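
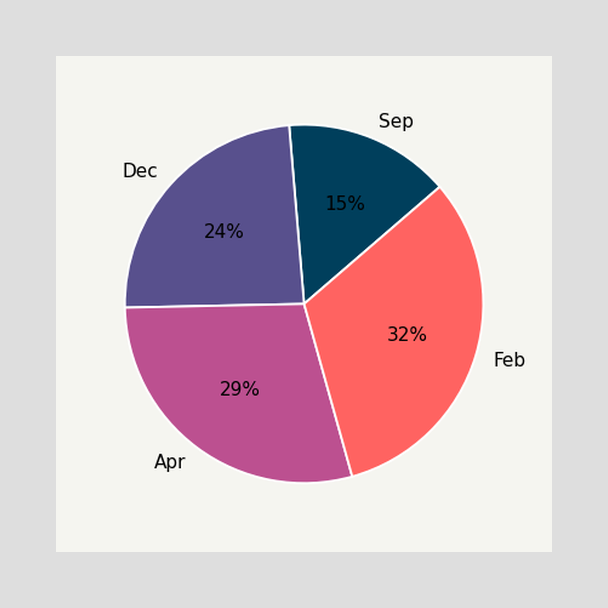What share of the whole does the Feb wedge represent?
32%

The Feb slice takes up 32% of the pie.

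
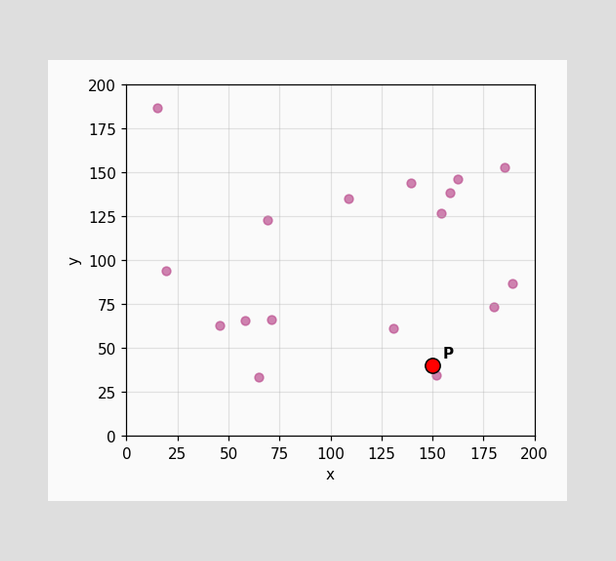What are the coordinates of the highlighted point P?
(150, 40)

Following the gridlines from P to each axis, P sits at (150, 40).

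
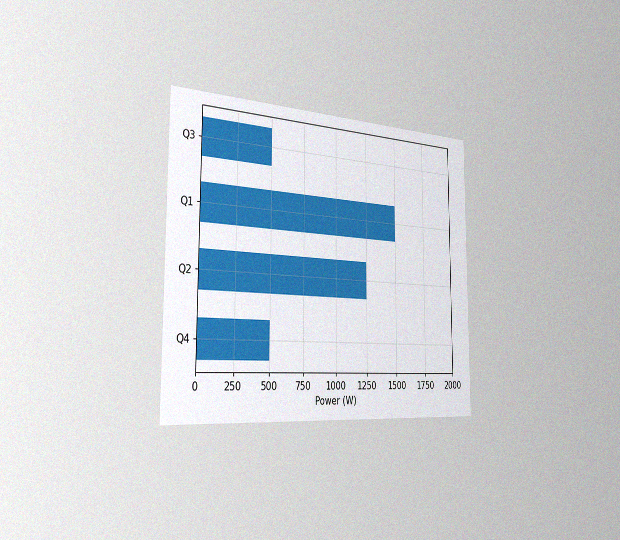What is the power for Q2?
1250W

The chart is viewed slightly from the left, with some photo noise. Reading along the chart's x-axis, the Q2 bar reaches 1250W.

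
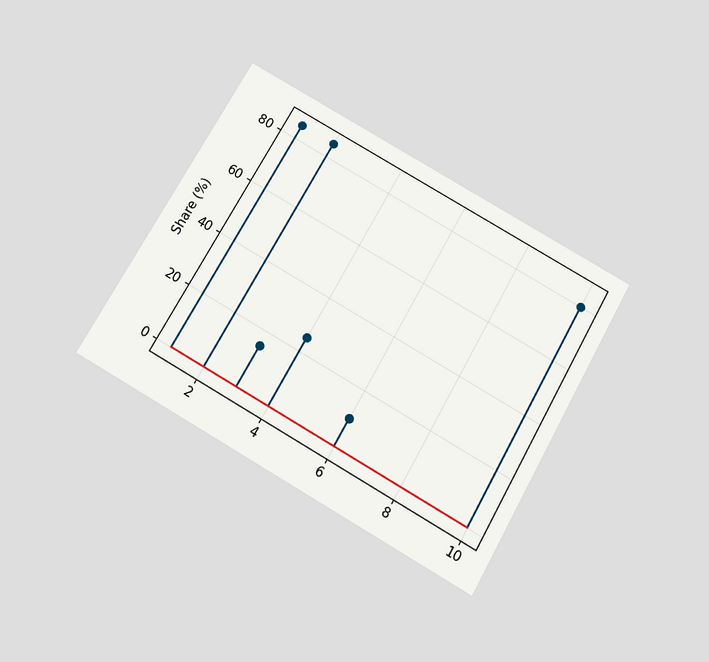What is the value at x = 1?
The chart is tilted about 30° clockwise and viewed slightly from below. The stem at x=1 reaches 85%.

85%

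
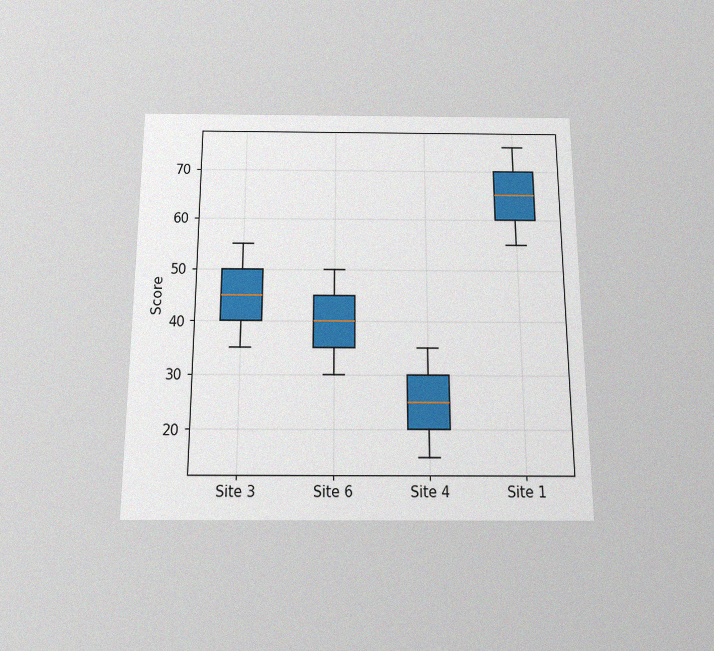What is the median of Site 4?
25

The chart is viewed slightly from below, with some photo noise. The median line in the Site 4 box sits at 25.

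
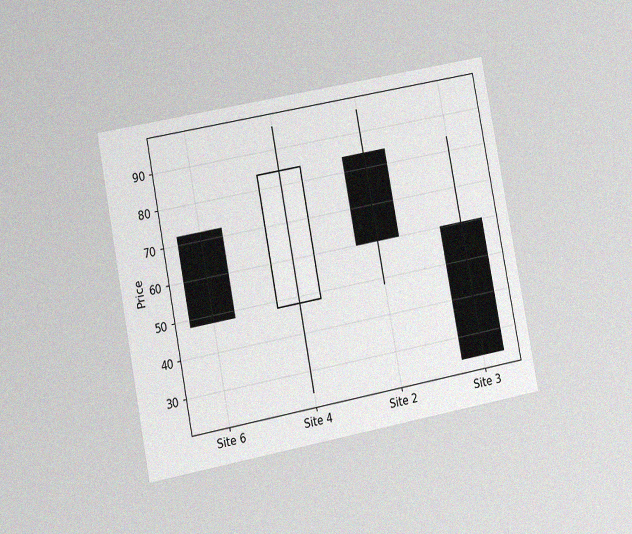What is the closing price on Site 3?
24

The chart is tilted about 11° counter-clockwise and viewed at a slight angle, with some photo noise. The Site 3 candle closes at 24.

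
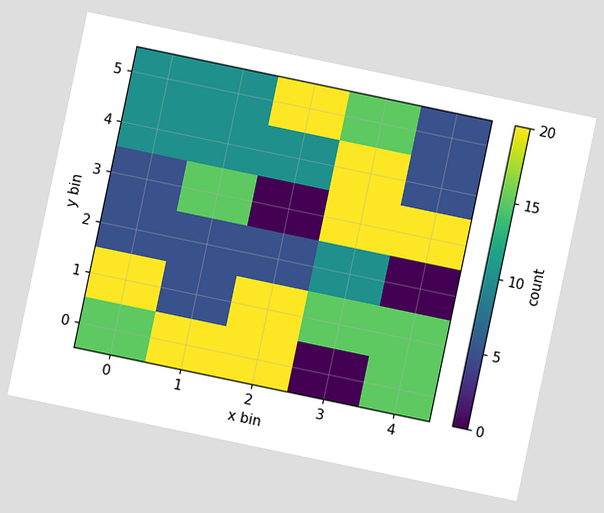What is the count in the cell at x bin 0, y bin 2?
The chart is tilted about 12° clockwise. Matching the cell (0, 2) against the colorbar gives 5.

5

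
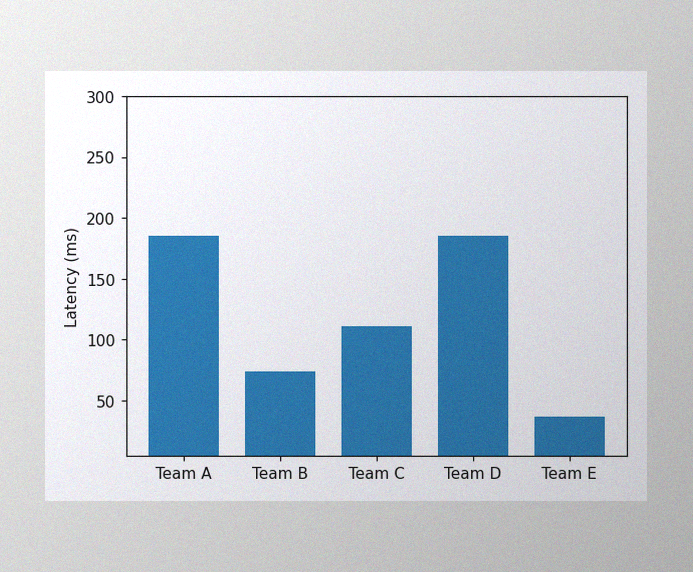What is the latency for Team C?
111ms

The image has some photo noise and uneven lighting. Reading along the chart's y-axis, the Team C bar reaches 111ms.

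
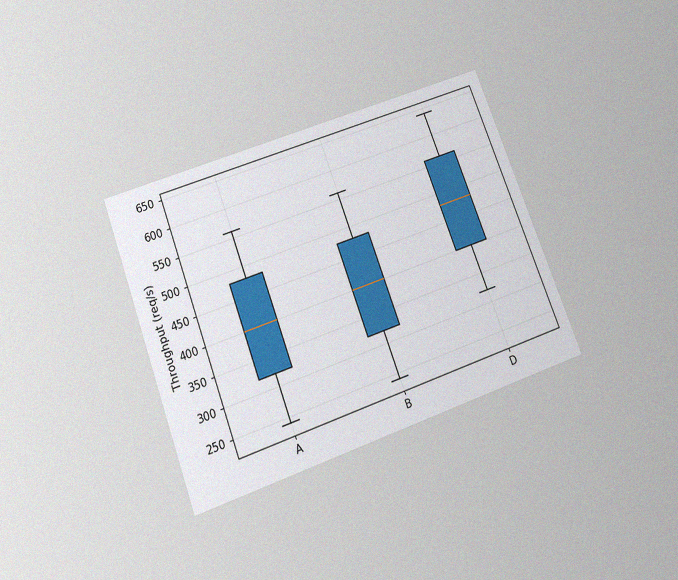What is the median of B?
400req/s

The chart is tilted about 21° counter-clockwise and viewed slightly from below, with some photo noise. The median line in the B box sits at 400req/s.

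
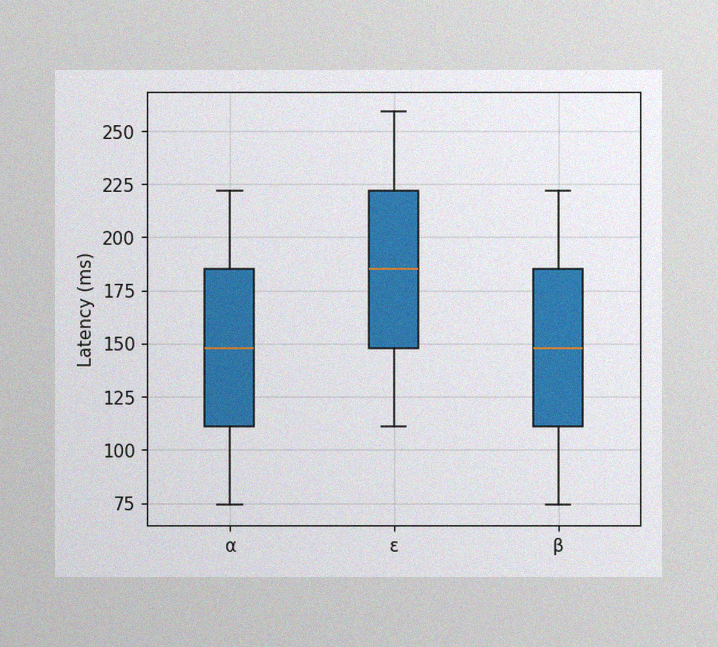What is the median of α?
148ms

The image has some photo noise and uneven lighting. The median line in the α box sits at 148ms.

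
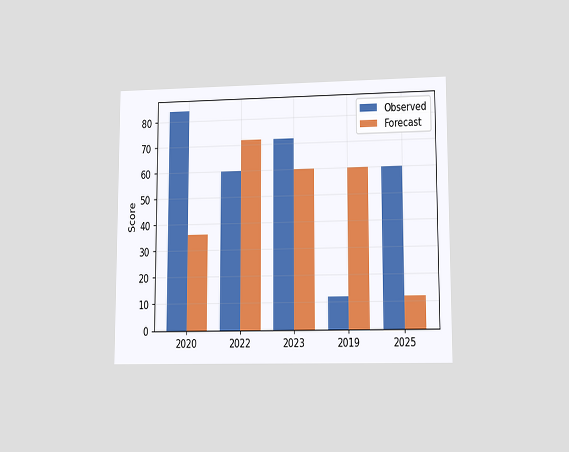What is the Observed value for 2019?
The chart is viewed at a slight angle. The Observed bar at 2019 reaches 12 on the y-axis.

12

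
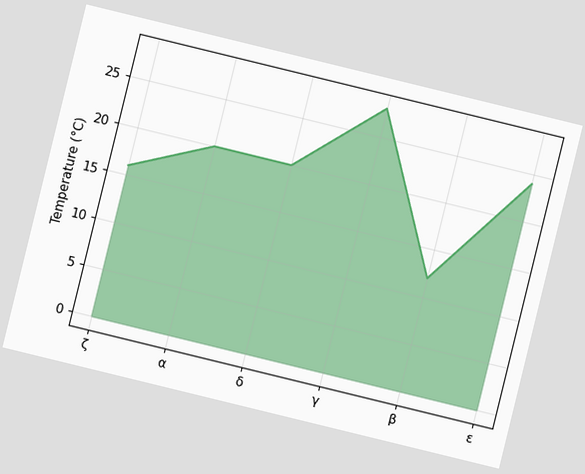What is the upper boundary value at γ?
The chart is tilted about 14° clockwise. At γ the upper boundary is at 28°C.

28°C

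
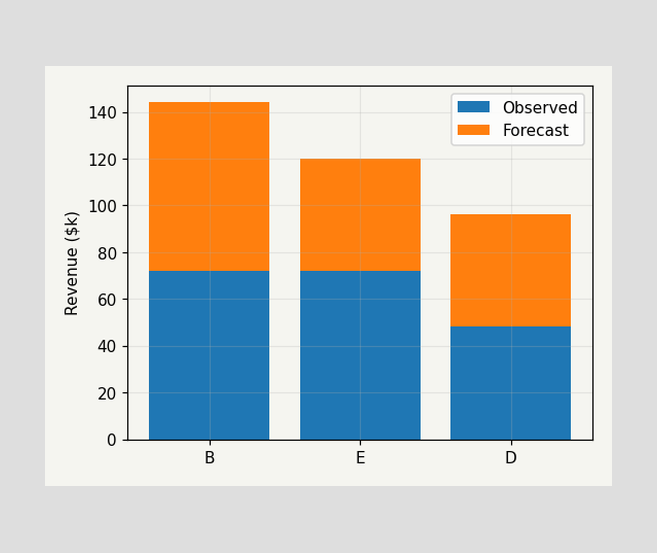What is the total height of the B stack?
The B stack's top reaches $144k on the y-axis.

$144k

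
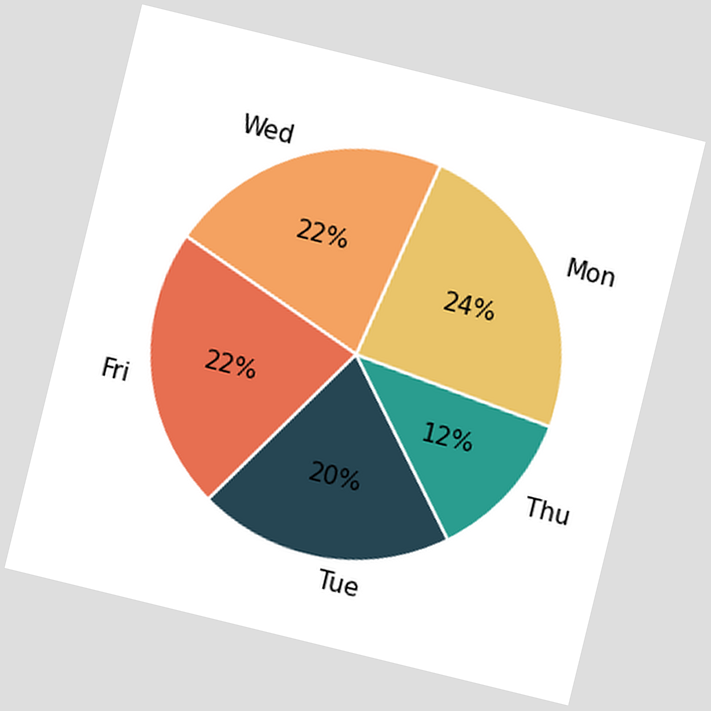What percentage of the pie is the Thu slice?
The chart is tilted about 14° clockwise. The Thu slice takes up 12% of the pie.

12%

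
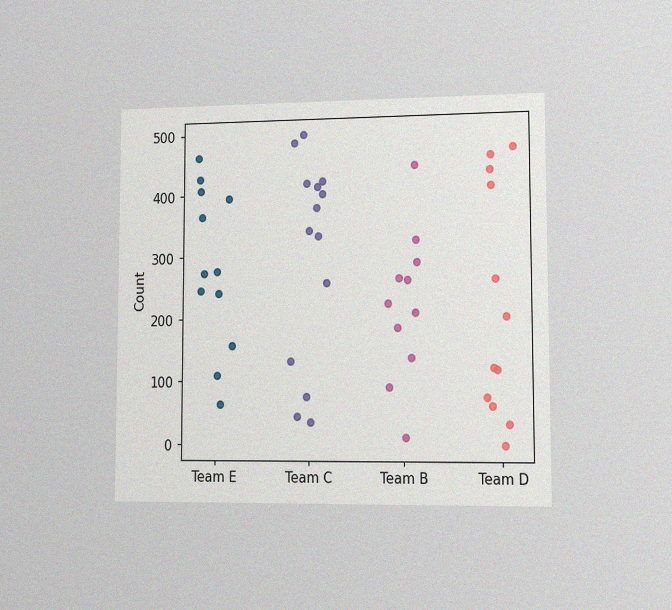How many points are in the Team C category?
14

The chart is viewed slightly from the right, with some photo noise. Counting the markers in the Team C column gives 14.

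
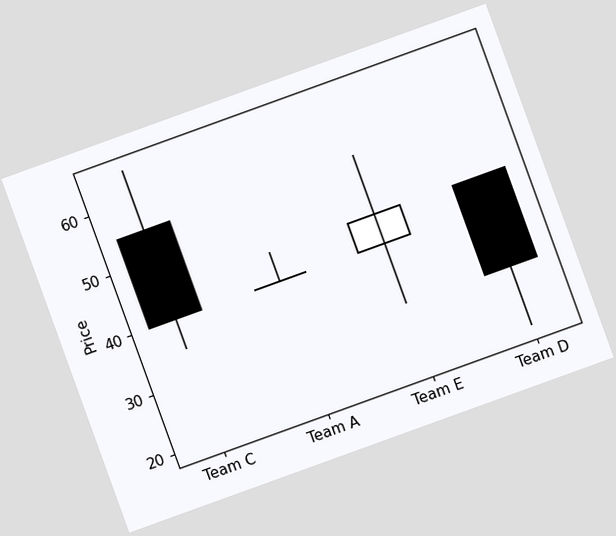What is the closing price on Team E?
45

The chart is tilted about 20° counter-clockwise. The Team E candle closes at 45.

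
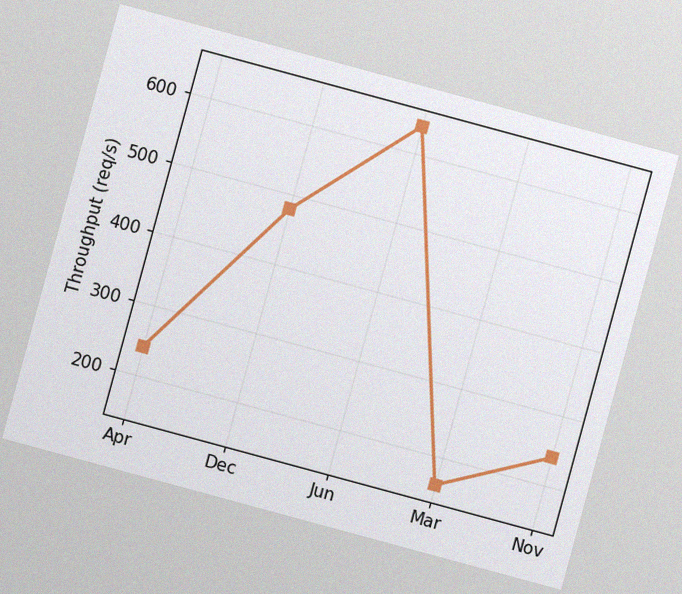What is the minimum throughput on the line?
The chart is tilted about 15° clockwise, with some photo noise. The lowest point is at Mar, and reading across to the y-axis gives 160req/s.

160req/s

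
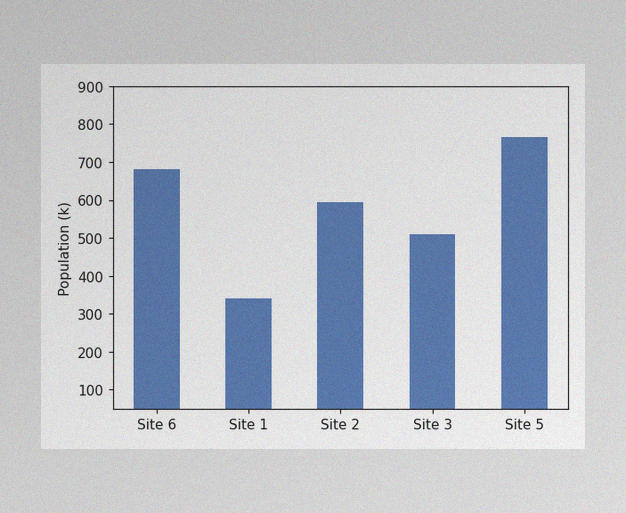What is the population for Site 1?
The image has some photo noise and uneven lighting. Reading along the chart's y-axis, the Site 1 bar reaches 340k.

340k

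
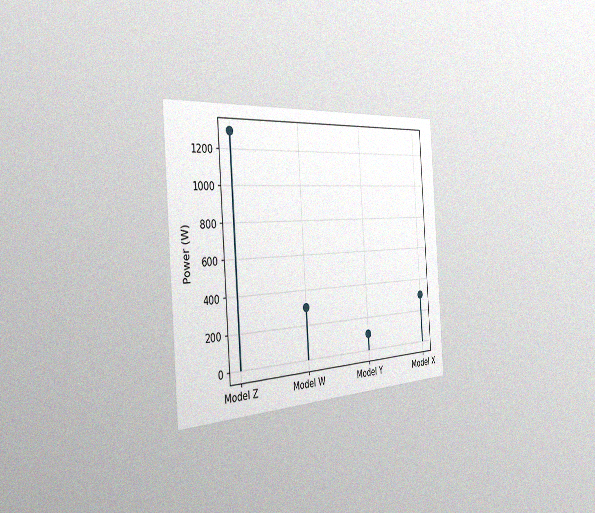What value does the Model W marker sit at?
300W

The chart is tilted about 4° counter-clockwise and viewed slightly from the left, with some photo noise. The Model W marker sits at 300W.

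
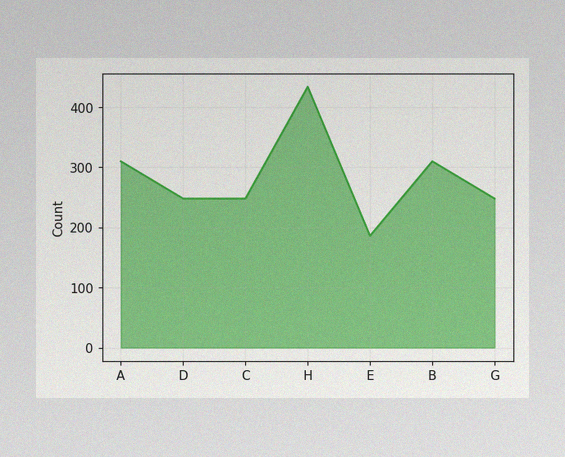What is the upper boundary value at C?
248

The image has some photo noise and uneven lighting. At C the upper boundary is at 248.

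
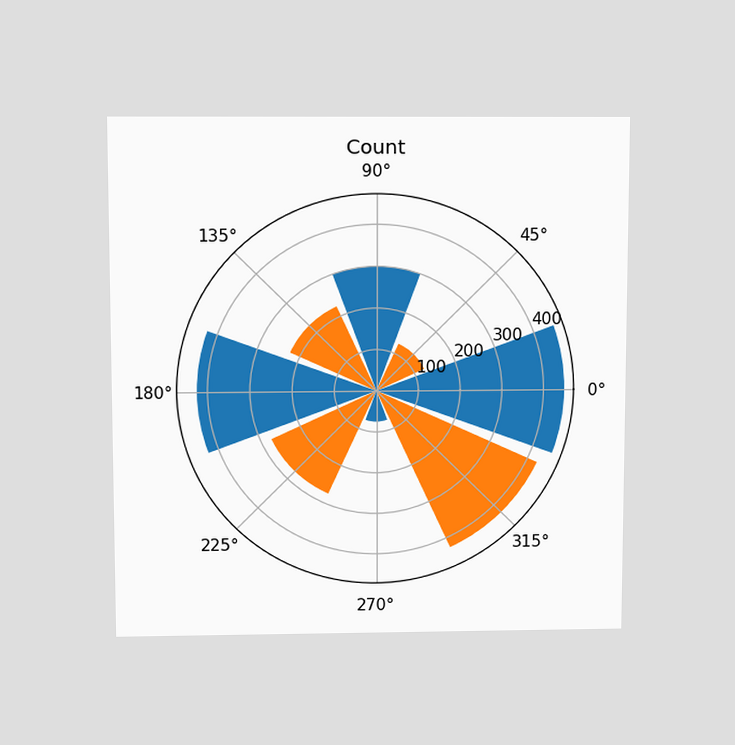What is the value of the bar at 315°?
The chart is viewed slightly from above. The bar at 315° reaches 425 on the radial axis.

425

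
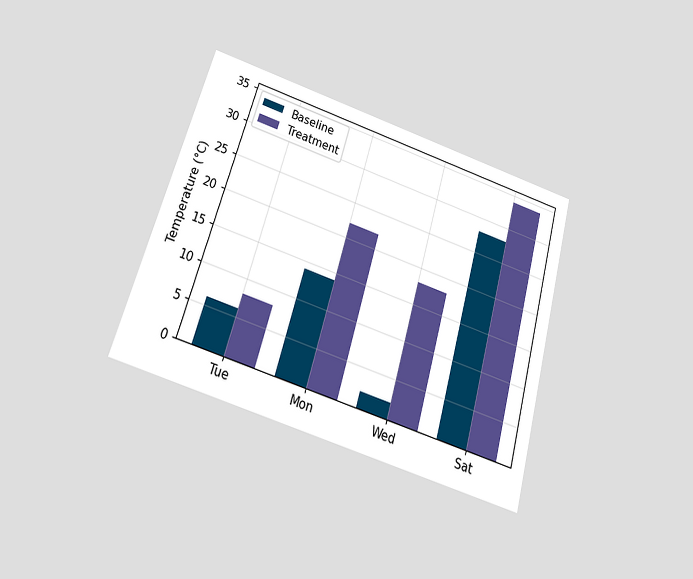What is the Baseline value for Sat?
28°C

The chart is tilted about 16° clockwise and viewed slightly from below. The Baseline bar at Sat reaches 28°C on the y-axis.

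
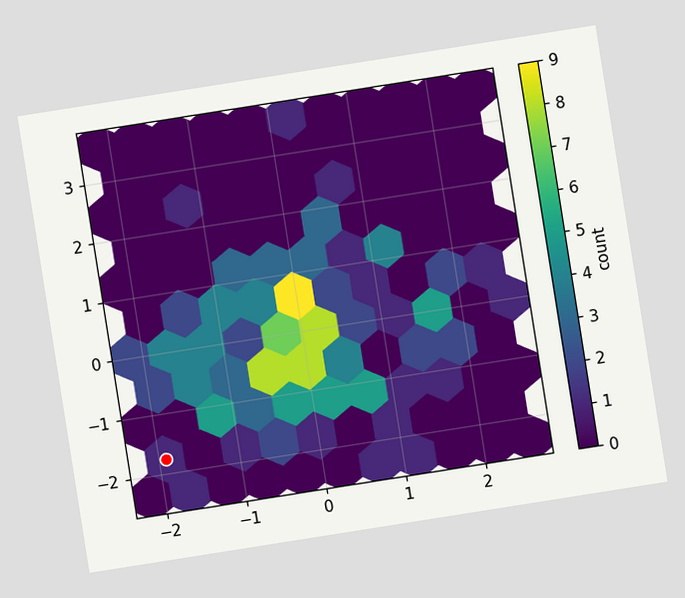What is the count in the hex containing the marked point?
The chart is tilted about 9° counter-clockwise. The marked hex reads 1 on the colorbar.

1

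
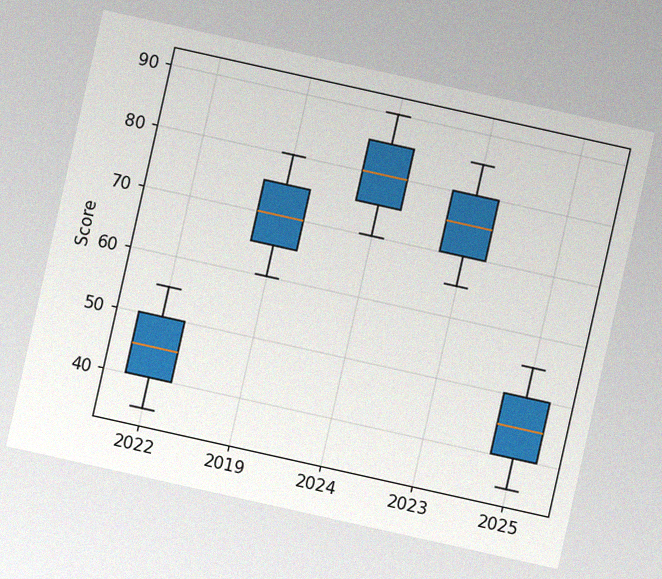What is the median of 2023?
75

The chart is tilted about 13° clockwise, with some photo noise. The median line in the 2023 box sits at 75.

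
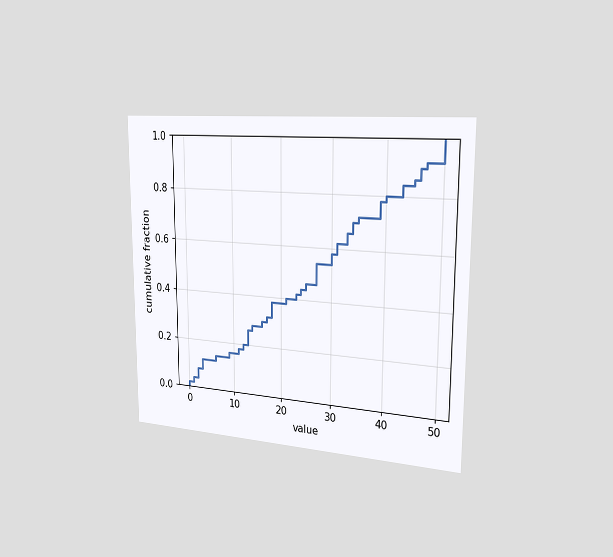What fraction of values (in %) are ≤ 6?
14%

The chart is viewed slightly from the right. At x=6 the ECDF step is at 14%.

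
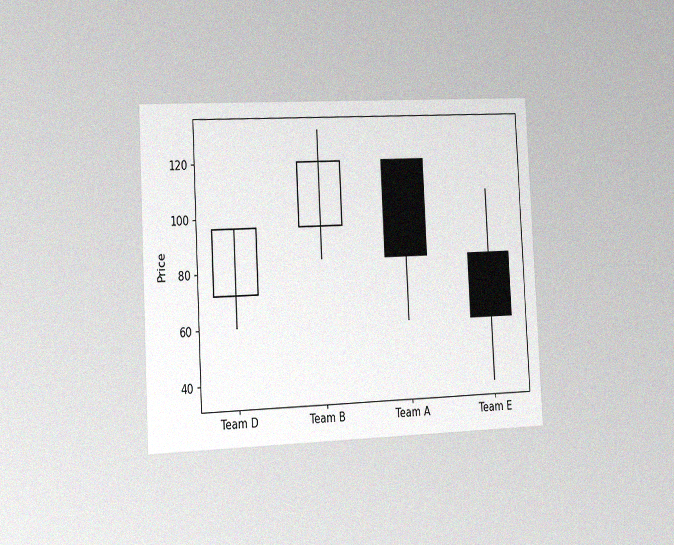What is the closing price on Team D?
96

The chart is tilted about 3° counter-clockwise and viewed slightly from the left, with some photo noise. The Team D candle closes at 96.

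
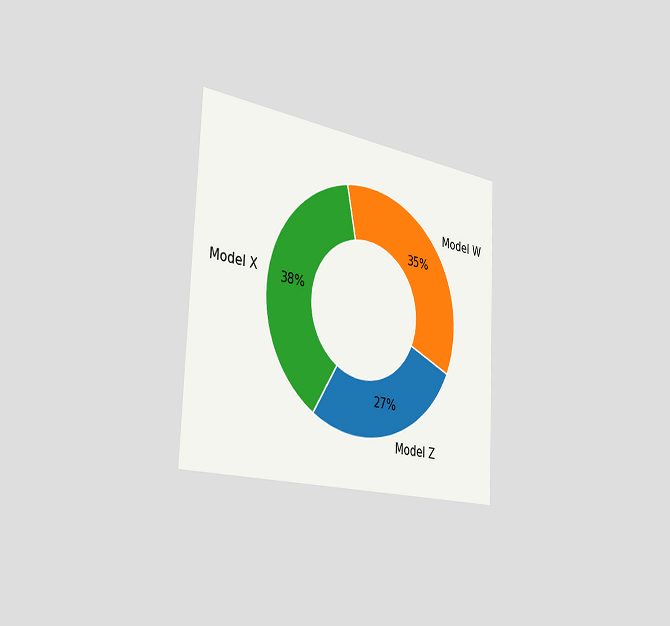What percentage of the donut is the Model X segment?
38%

The chart is tilted about 3° clockwise and viewed slightly from the left. The Model X segment takes up 38% of the ring.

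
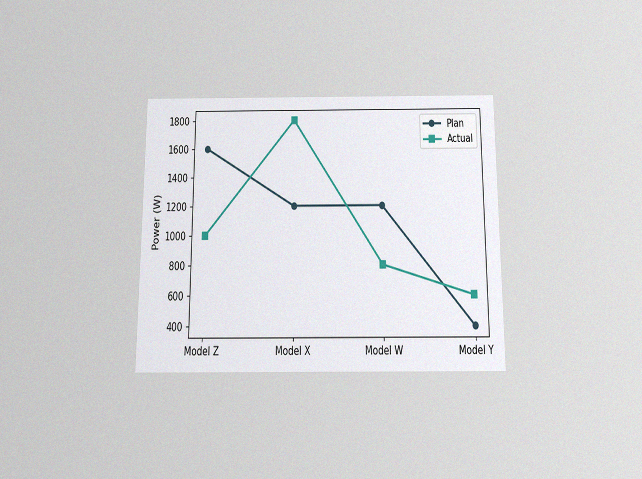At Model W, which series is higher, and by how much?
The chart is viewed slightly from below, with some photo noise. At Model W, Plan sits above the other line by 400W.

Plan, by 400W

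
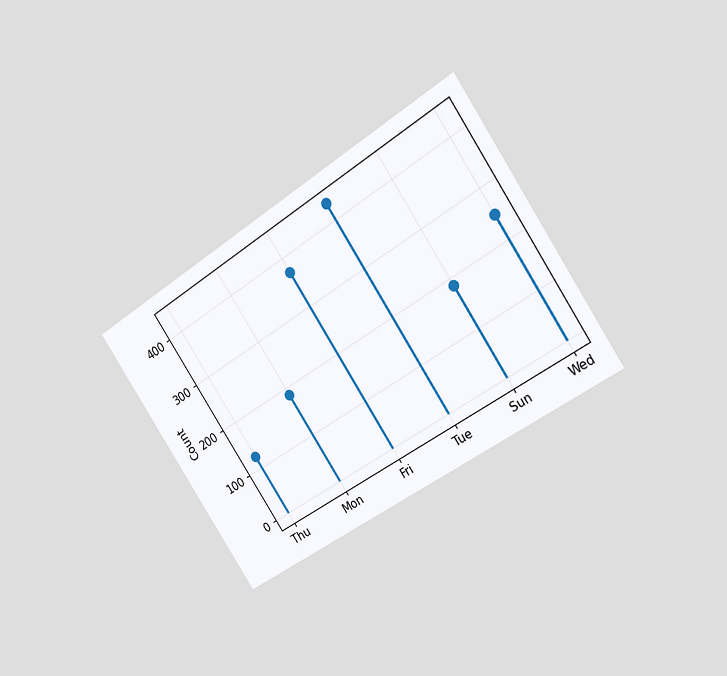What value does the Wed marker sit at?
The chart is tilted about 34° counter-clockwise and viewed slightly from the right. The Wed marker sits at 248.

248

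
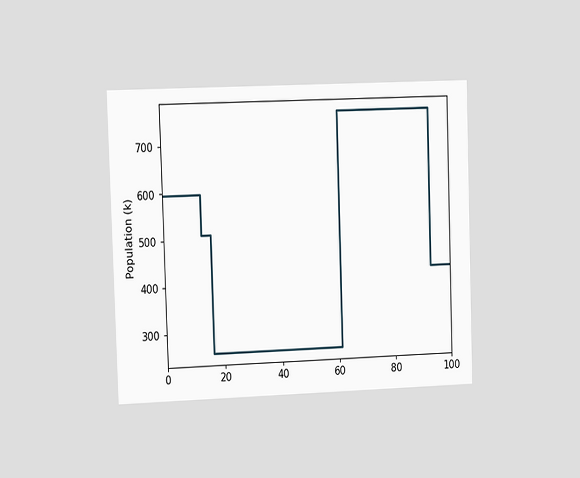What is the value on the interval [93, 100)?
425k

The chart is viewed at a slight angle. On [93, 100) the step sits at 425k.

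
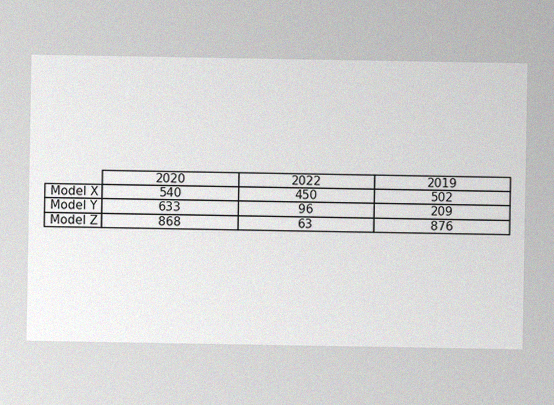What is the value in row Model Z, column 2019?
876

The image has some photo noise and uneven lighting. The (Model Z, 2019) cell reads 876.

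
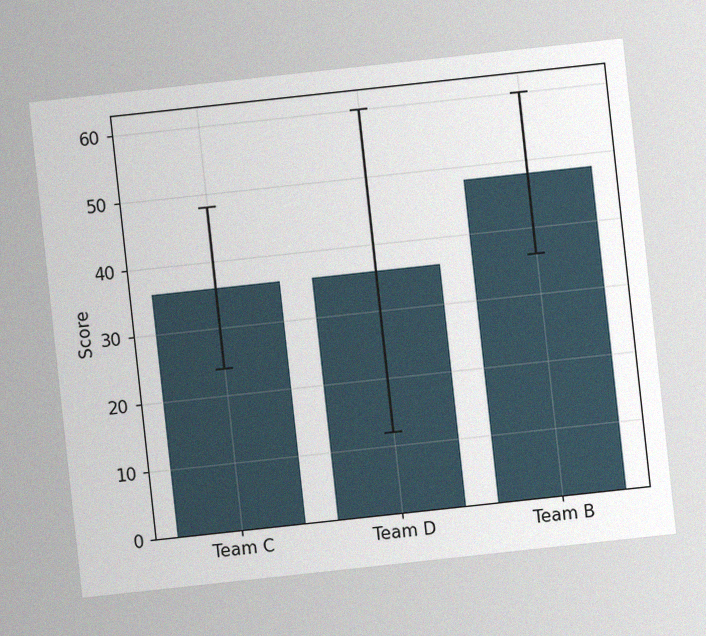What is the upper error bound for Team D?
The chart is tilted about 6° counter-clockwise, with some photo noise. The Team D bar's upper whisker reaches 60.

60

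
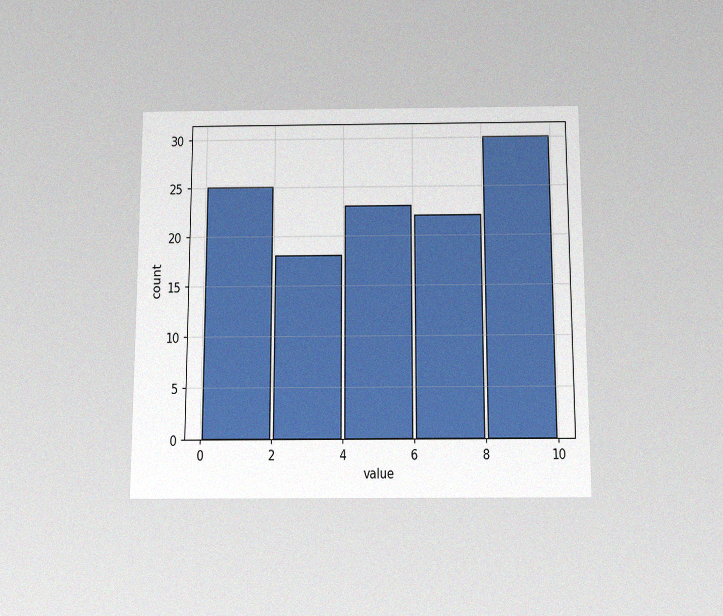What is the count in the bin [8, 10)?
The chart is viewed slightly from below, with some photo noise. The [8, 10) bin has height 30.

30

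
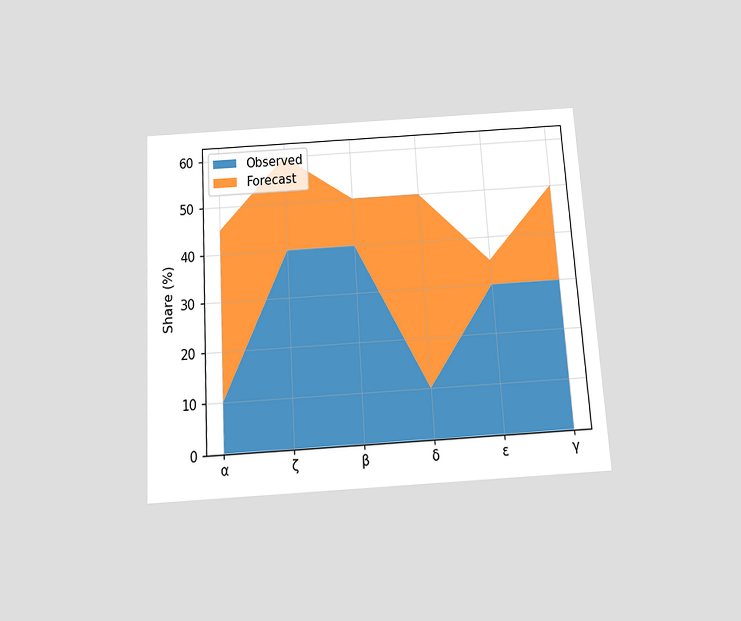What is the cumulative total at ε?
35%

The chart is tilted about 3° counter-clockwise and viewed slightly from below. The stacked total at ε reaches 35%.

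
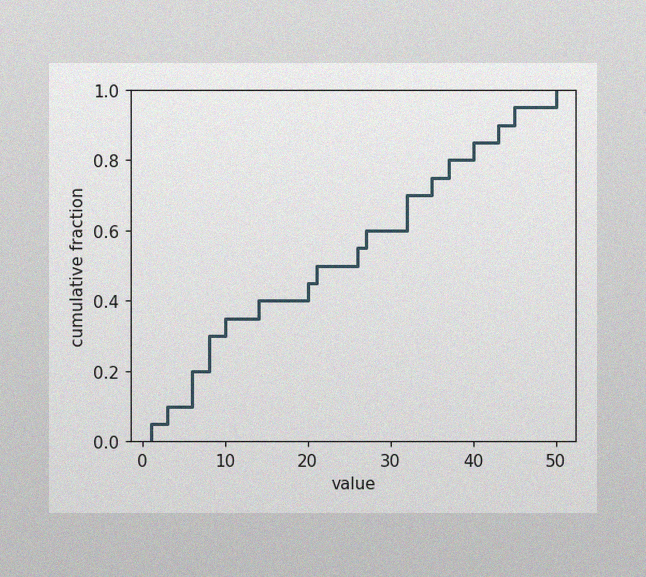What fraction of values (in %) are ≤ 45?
The image has some photo noise and uneven lighting. At x=45 the ECDF step is at 95%.

95%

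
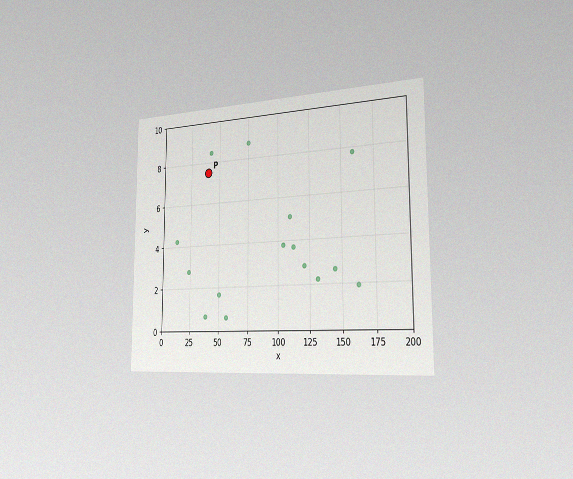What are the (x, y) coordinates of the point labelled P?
(40, 7.5)

The chart is viewed slightly from the right, with some photo noise. Following the gridlines from P to each axis, P sits at (40, 7.5).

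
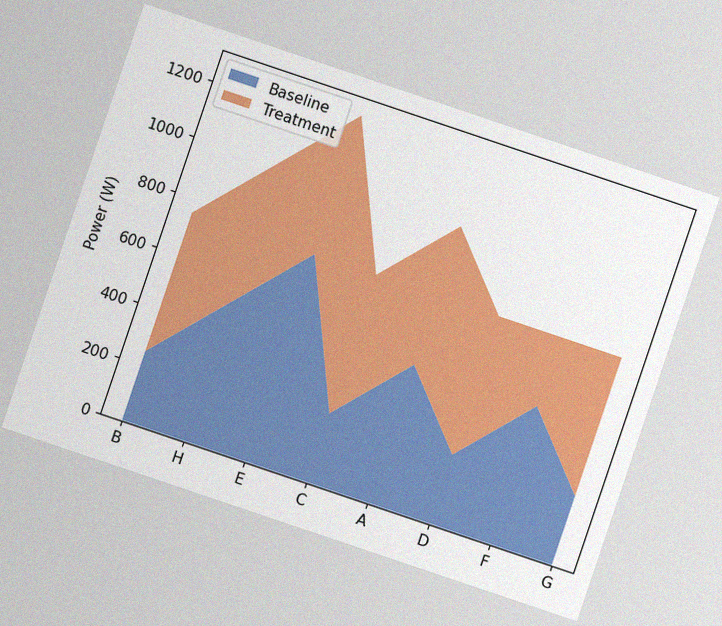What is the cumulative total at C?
The chart is tilted about 19° clockwise, with some photo noise. The stacked total at C reaches 750W.

750W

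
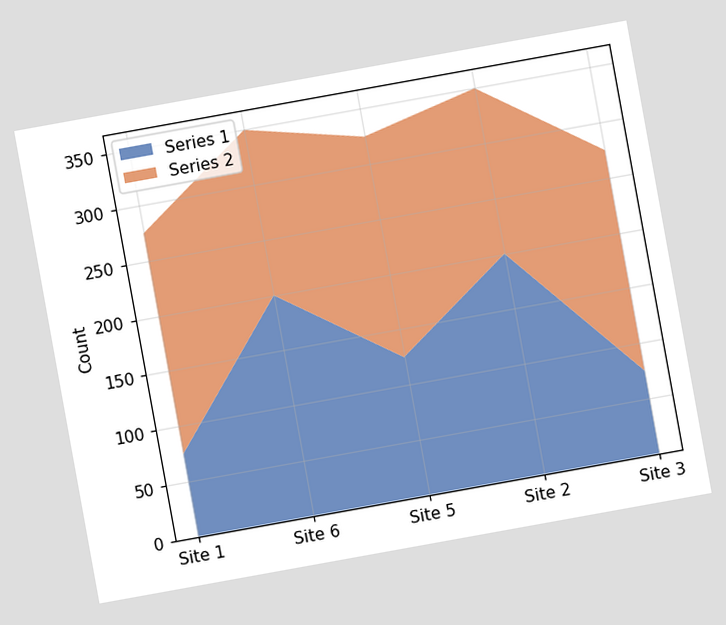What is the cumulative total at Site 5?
325

The chart is tilted about 10° counter-clockwise. The stacked total at Site 5 reaches 325.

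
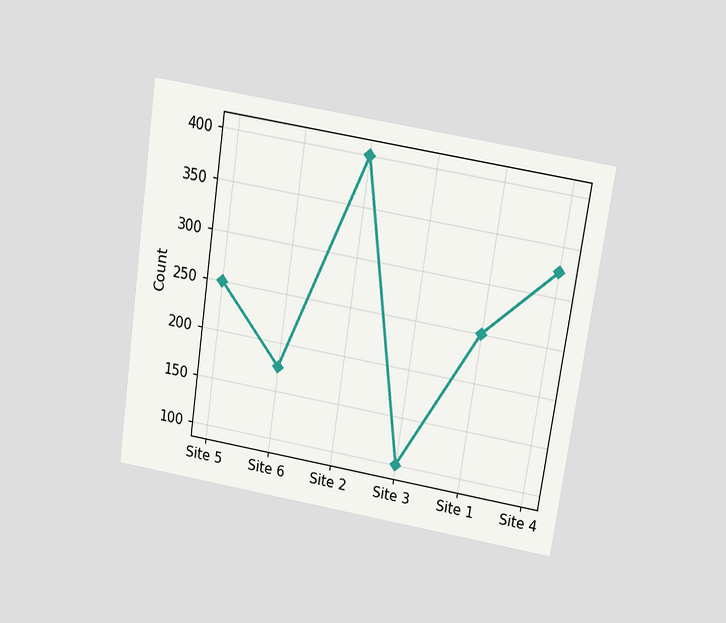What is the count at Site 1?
250

The chart is tilted about 8° clockwise and viewed slightly from above. At Site 1, the line is at 250.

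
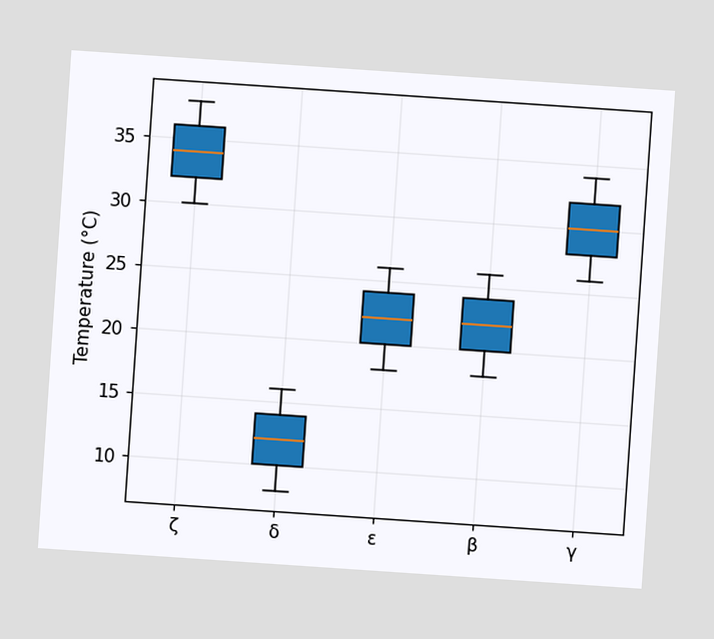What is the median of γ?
The chart is tilted about 4° clockwise. The median line in the γ box sits at 30°C.

30°C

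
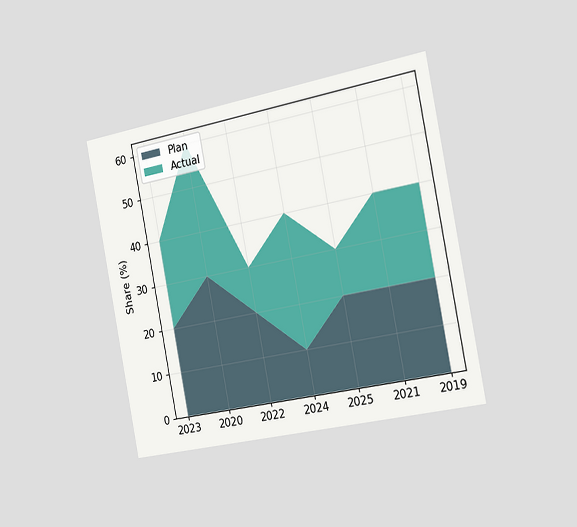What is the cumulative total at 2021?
The chart is tilted about 11° counter-clockwise and viewed slightly from the right. The stacked total at 2021 reaches 40%.

40%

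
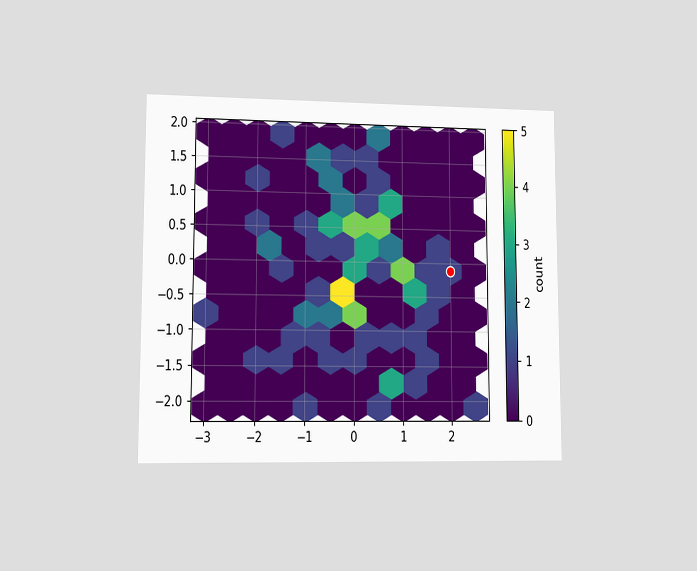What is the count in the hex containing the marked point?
The chart is viewed at a slight angle. The marked hex reads 1 on the colorbar.

1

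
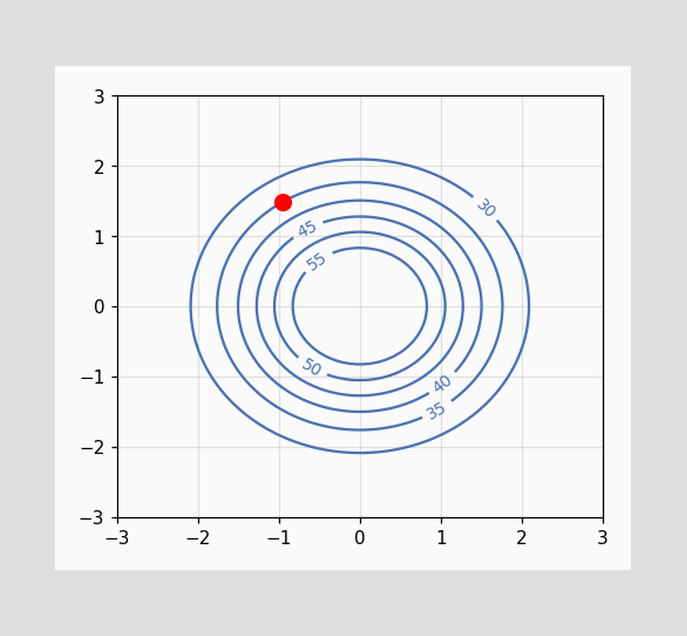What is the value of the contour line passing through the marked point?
The marked point sits on the contour labelled 35.

35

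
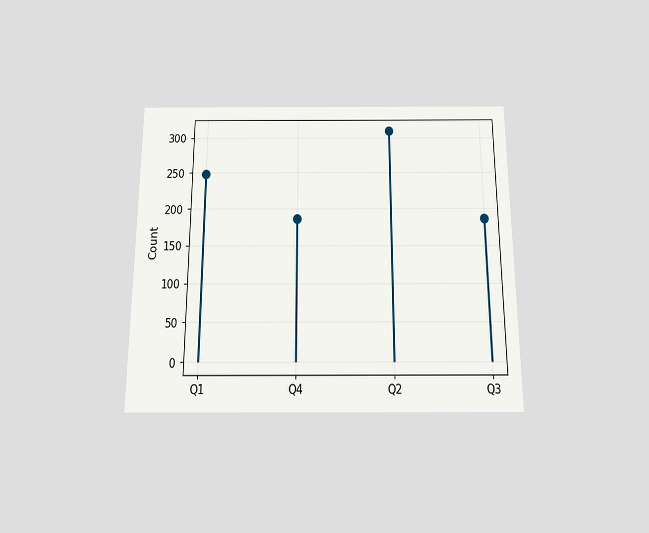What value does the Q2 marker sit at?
The chart is viewed slightly from below. The Q2 marker sits at 310.

310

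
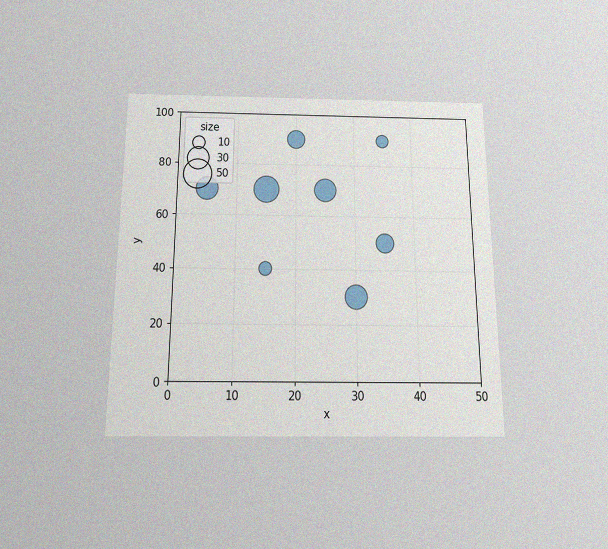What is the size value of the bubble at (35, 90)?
10

The chart is viewed slightly from below, with some photo noise. Matching the bubble at (35, 90) against the size legend gives 10.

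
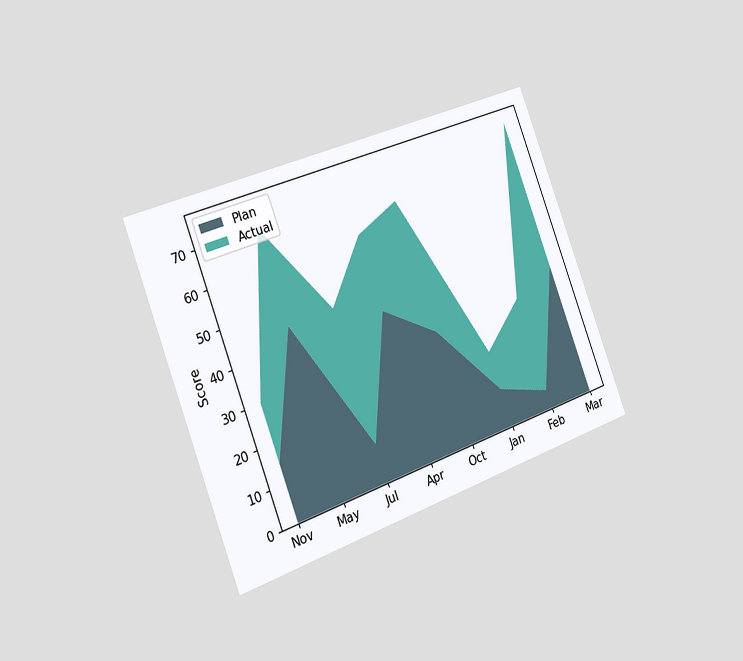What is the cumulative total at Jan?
The chart is tilted about 21° counter-clockwise and viewed slightly from the left. The stacked total at Jan reaches 20.

20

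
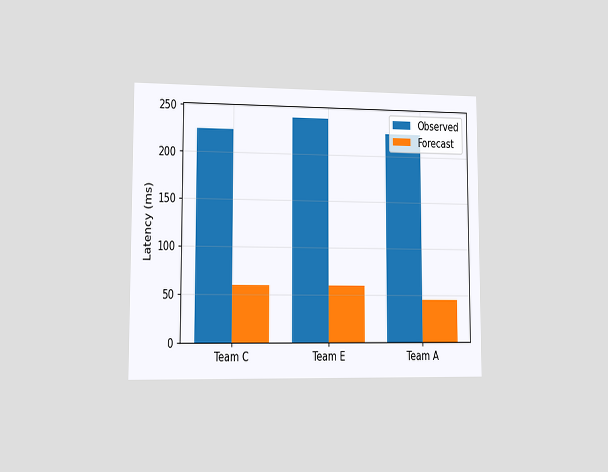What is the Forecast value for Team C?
The chart is viewed slightly from the left. The Forecast bar at Team C reaches 60ms on the y-axis.

60ms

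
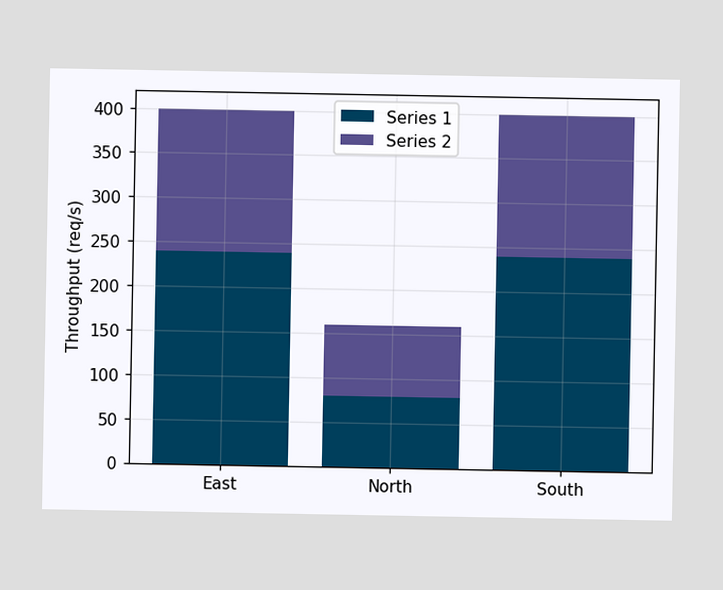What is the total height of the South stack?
The South stack's top reaches 400req/s on the y-axis.

400req/s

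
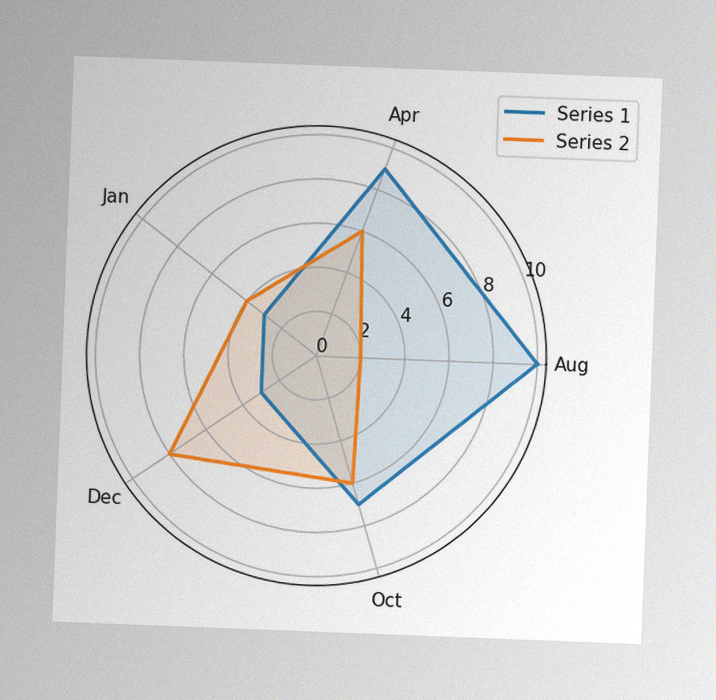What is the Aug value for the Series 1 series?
10

The chart is tilted about 2° clockwise, with some photo noise. On the Aug axis, Series 1 reaches 10.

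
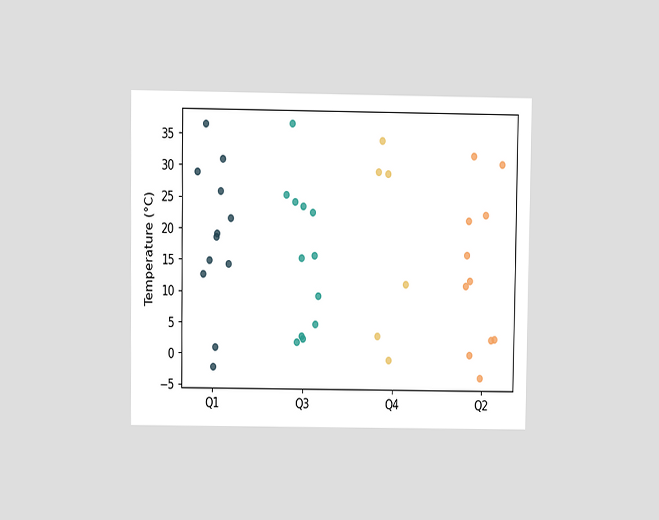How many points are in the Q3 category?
The chart is viewed at a slight angle. Counting the markers in the Q3 column gives 12.

12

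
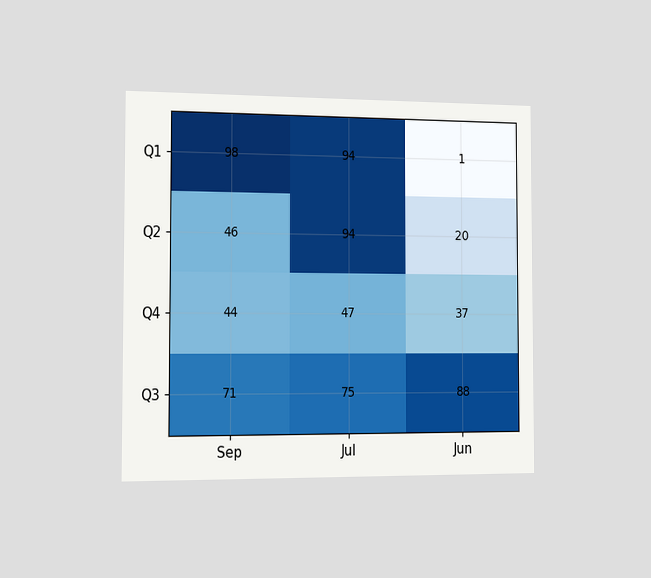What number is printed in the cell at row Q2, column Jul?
The chart is viewed slightly from the left. The (Q2, Jul) cell reads 94.

94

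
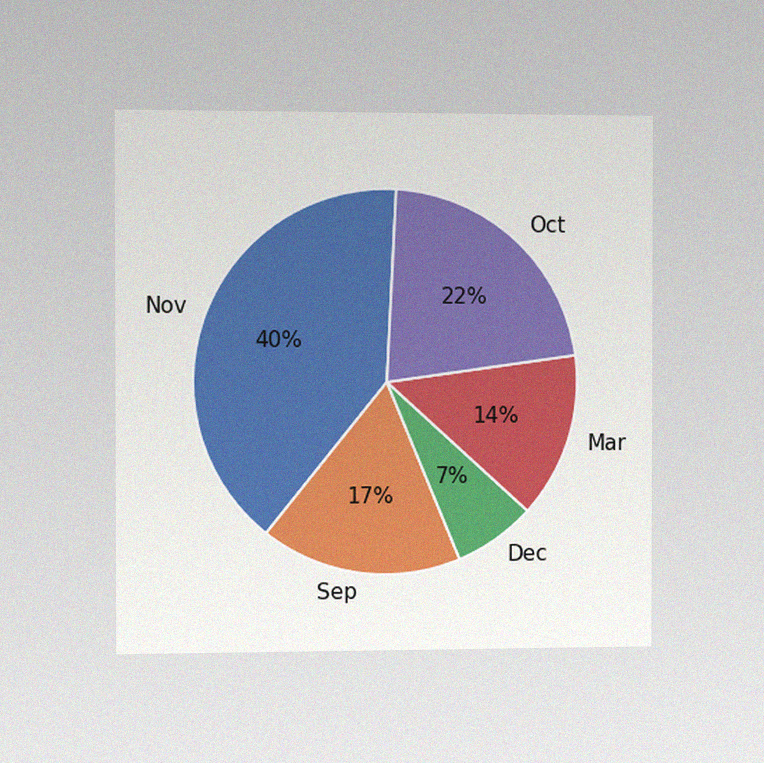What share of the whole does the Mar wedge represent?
14%

The chart is viewed slightly from the left, with some photo noise. The Mar slice takes up 14% of the pie.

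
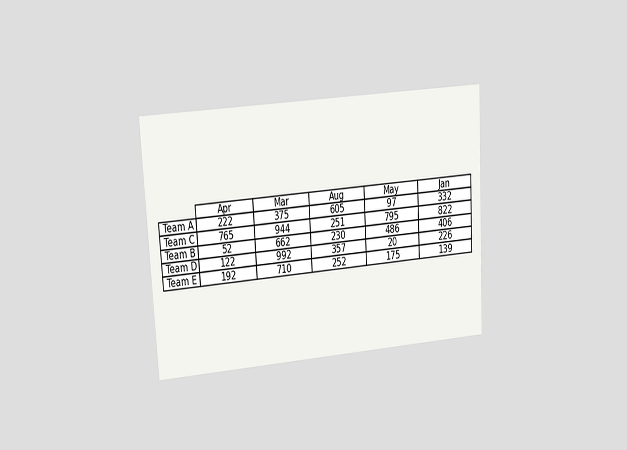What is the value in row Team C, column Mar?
The chart is tilted about 3° counter-clockwise and viewed at a slight angle. The (Team C, Mar) cell reads 944.

944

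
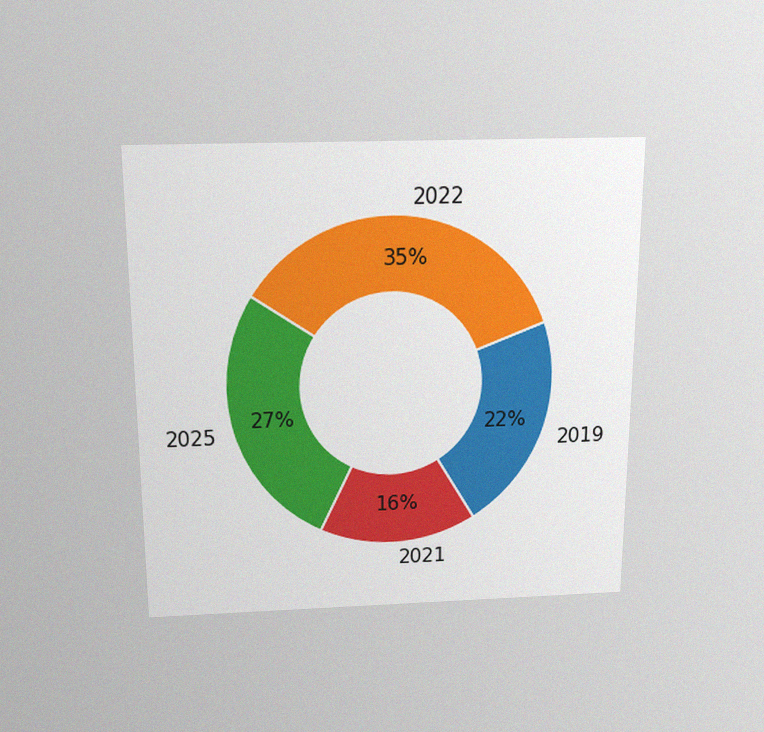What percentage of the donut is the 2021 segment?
The chart is viewed slightly from above, with some photo noise. The 2021 segment takes up 16% of the ring.

16%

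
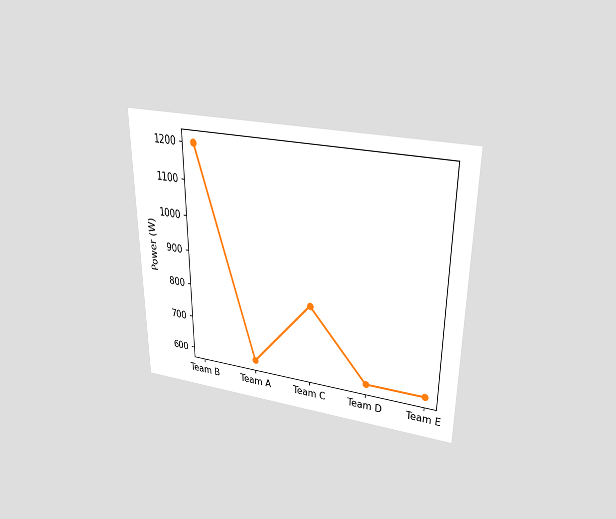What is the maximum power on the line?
The chart is viewed slightly from above. The highest point is at Team B, and reading across to the y-axis gives 1200W.

1200W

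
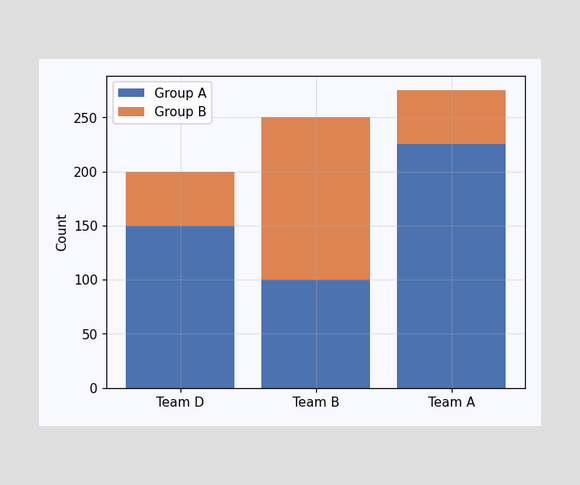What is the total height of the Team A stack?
275

The Team A stack's top reaches 275 on the y-axis.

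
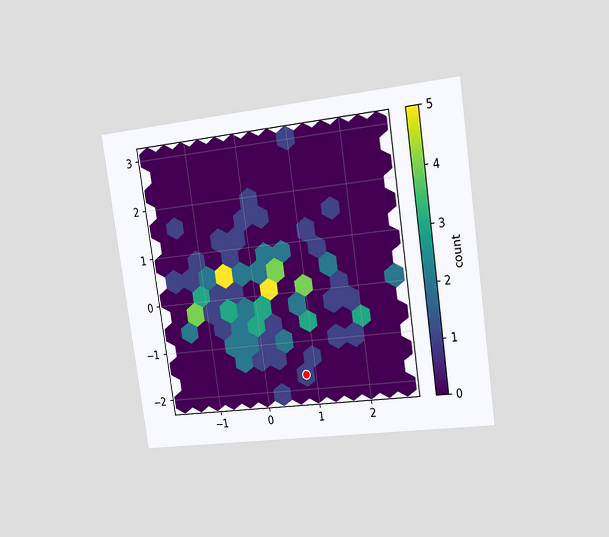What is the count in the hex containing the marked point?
The chart is tilted about 8° counter-clockwise and viewed slightly from the right. The marked hex reads 1 on the colorbar.

1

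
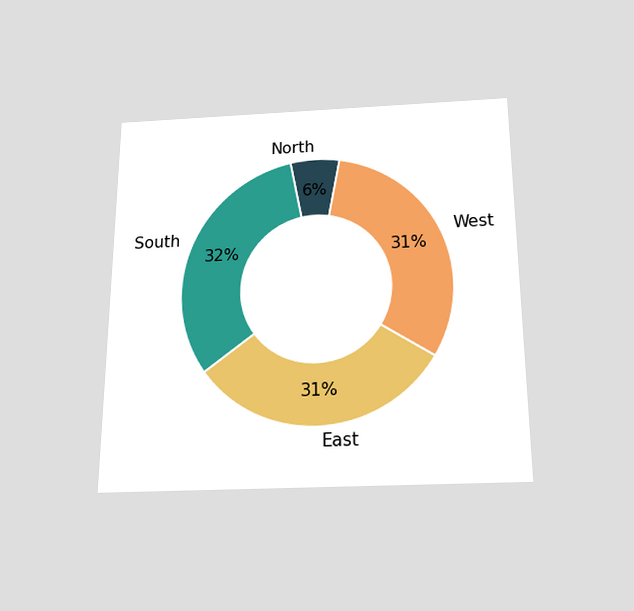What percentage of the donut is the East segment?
The chart is viewed slightly from below. The East segment takes up 31% of the ring.

31%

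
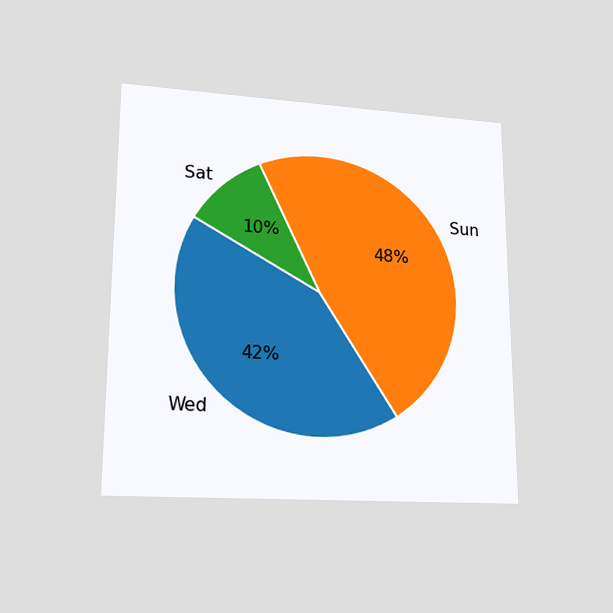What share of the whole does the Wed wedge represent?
The chart is viewed at a slight angle. The Wed slice takes up 42% of the pie.

42%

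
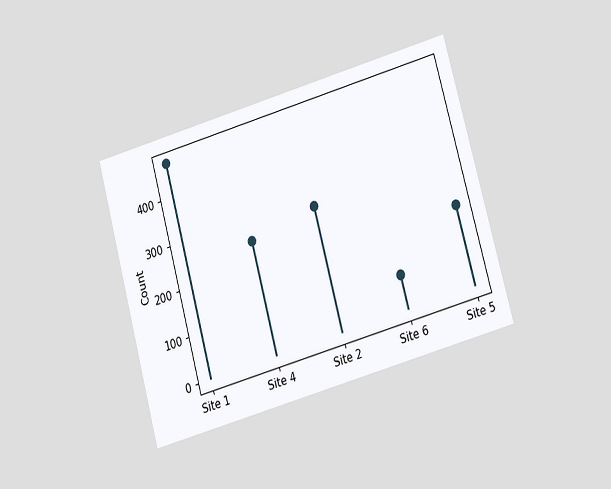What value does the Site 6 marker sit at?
The chart is tilted about 15° counter-clockwise and viewed at a slight angle. The Site 6 marker sits at 75.

75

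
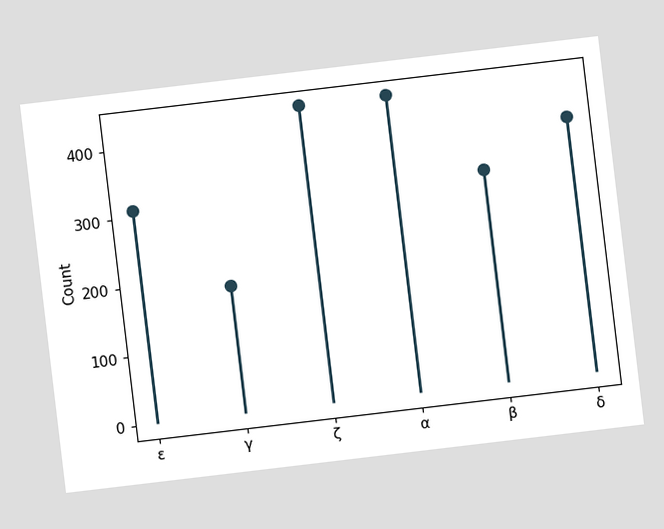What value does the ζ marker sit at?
434

The chart is tilted about 7° counter-clockwise. The ζ marker sits at 434.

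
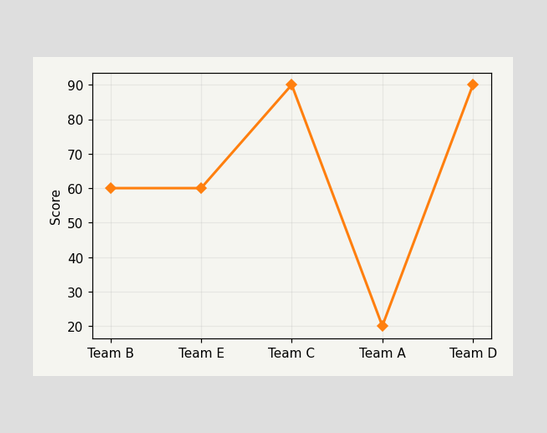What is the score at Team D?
90

At Team D, the line is at 90.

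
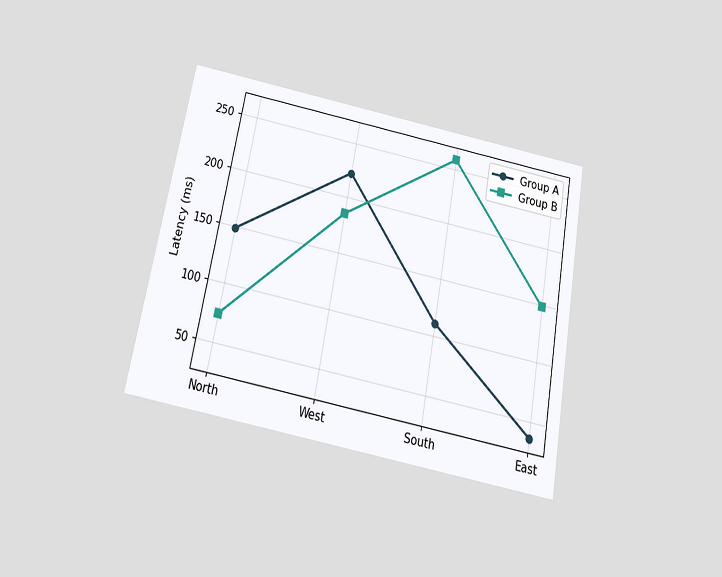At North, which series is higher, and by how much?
Group A, by 74ms

The chart is tilted about 11° clockwise and viewed slightly from below. At North, Group A sits above the other line by 74ms.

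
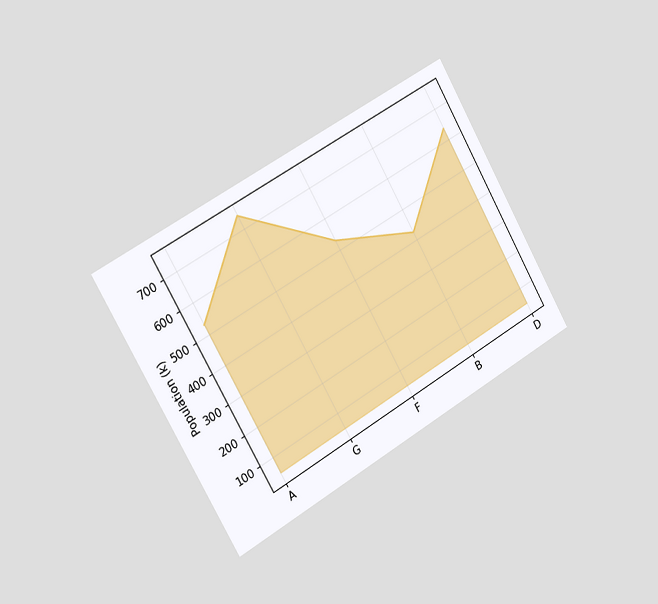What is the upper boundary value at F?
The chart is tilted about 30° counter-clockwise and viewed slightly from the left. At F the upper boundary is at 530k.

530k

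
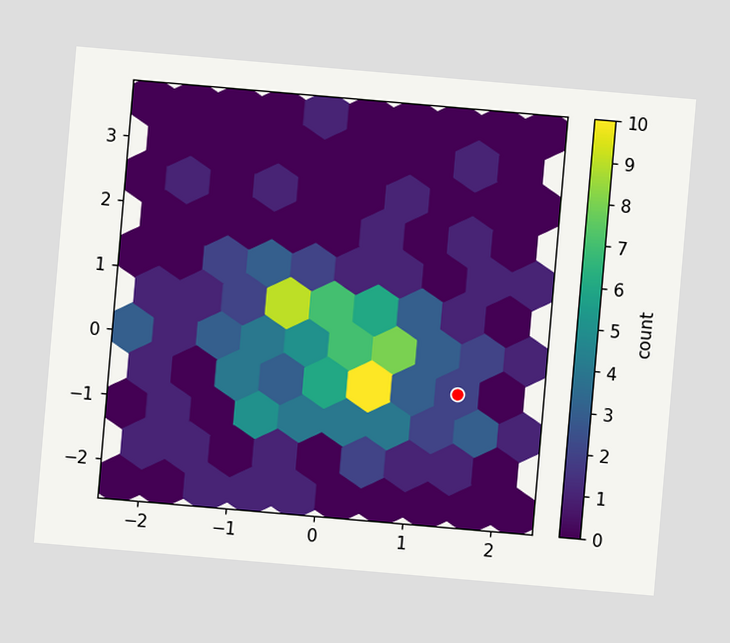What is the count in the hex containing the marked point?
The chart is tilted about 5° clockwise. The marked hex reads 2 on the colorbar.

2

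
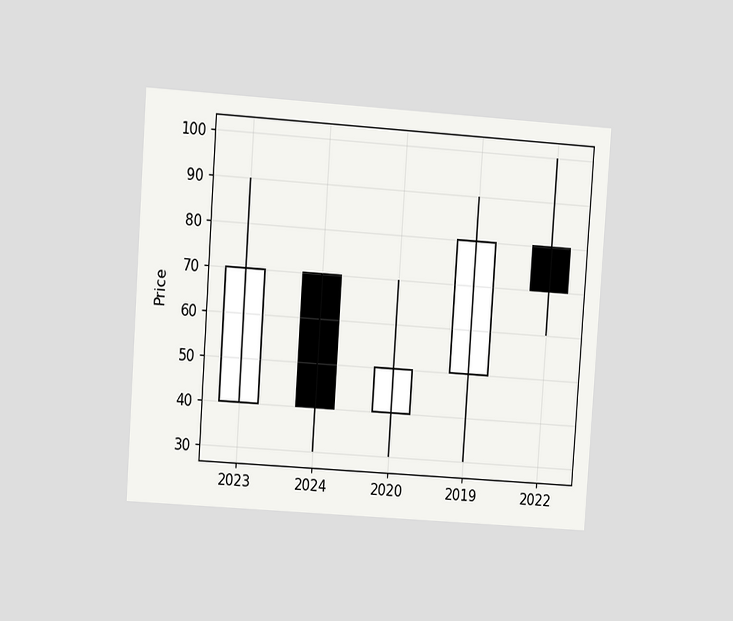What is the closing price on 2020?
The chart is tilted about 4° clockwise and viewed at a slight angle. The 2020 candle closes at 50.

50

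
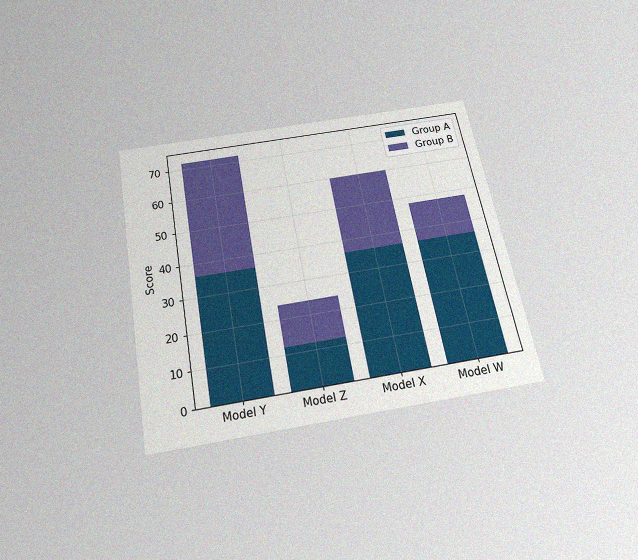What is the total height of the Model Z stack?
The chart is tilted about 11° counter-clockwise and viewed slightly from below, with some photo noise. The Model Z stack's top reaches 24 on the y-axis.

24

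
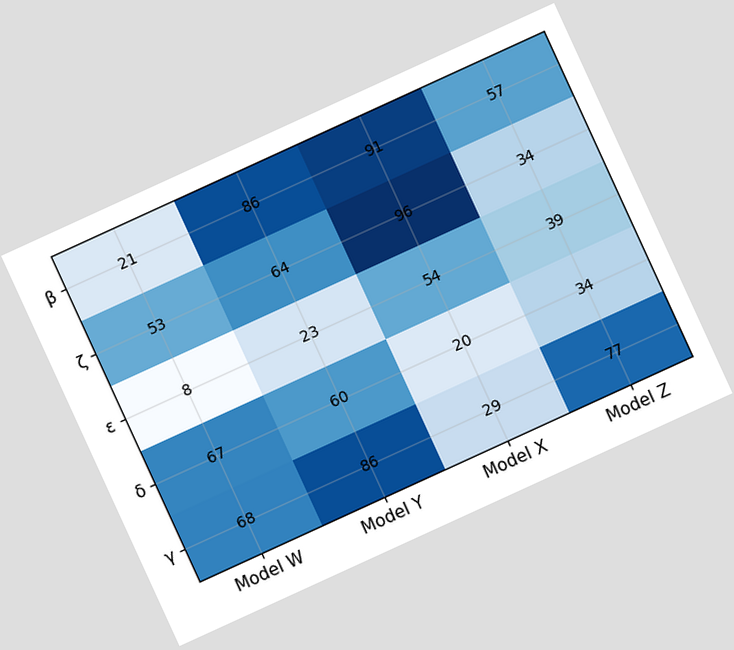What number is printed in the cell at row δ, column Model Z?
The chart is tilted about 25° counter-clockwise. The (δ, Model Z) cell reads 34.

34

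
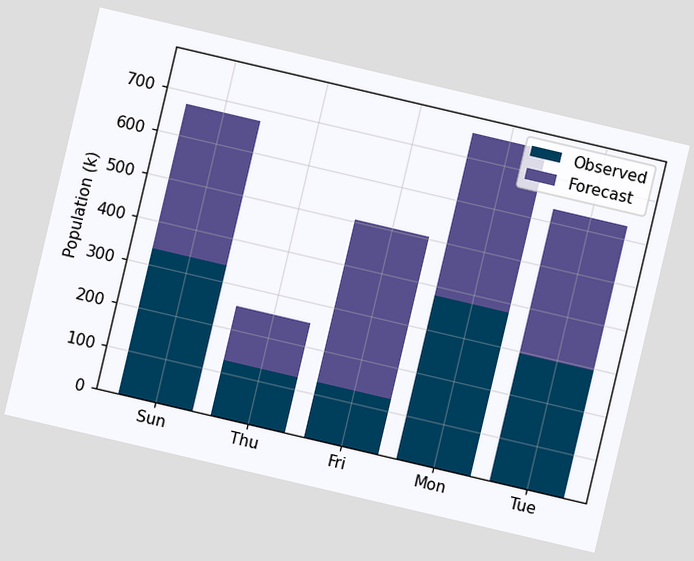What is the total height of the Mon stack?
756k

The chart is tilted about 13° clockwise. The Mon stack's top reaches 756k on the y-axis.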